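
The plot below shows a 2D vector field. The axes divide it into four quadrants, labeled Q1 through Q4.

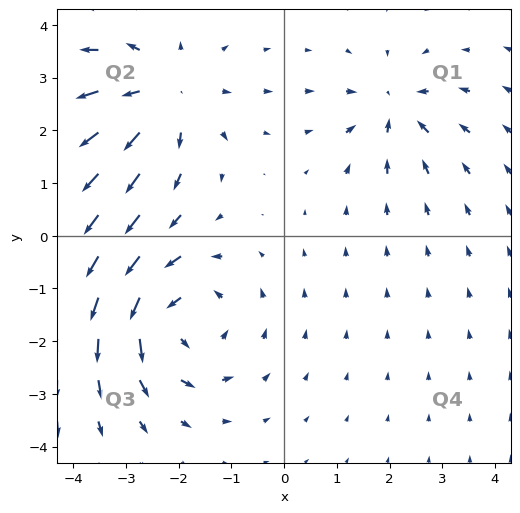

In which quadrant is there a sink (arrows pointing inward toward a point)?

The sink sits at approximately (2.1, 2.4), which lies in quadrant Q1. The divergence there is about -4, negative as expected for a sink.

Q1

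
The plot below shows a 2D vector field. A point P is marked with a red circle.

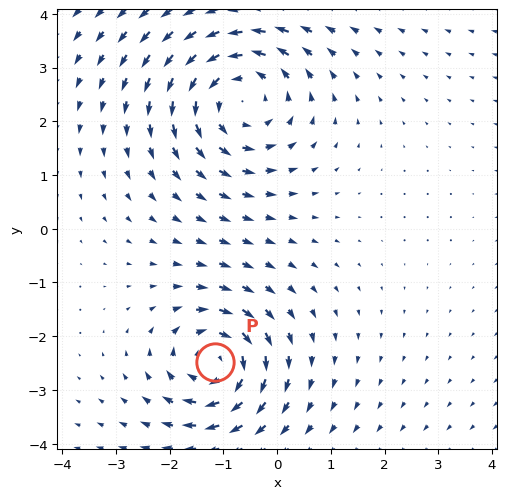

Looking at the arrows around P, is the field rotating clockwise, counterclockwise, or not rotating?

clockwise

Near P at (-1.2, -2.5) the arrows circulate clockwise. The curl (z-component) there is about -4; negative curl means clockwise rotation.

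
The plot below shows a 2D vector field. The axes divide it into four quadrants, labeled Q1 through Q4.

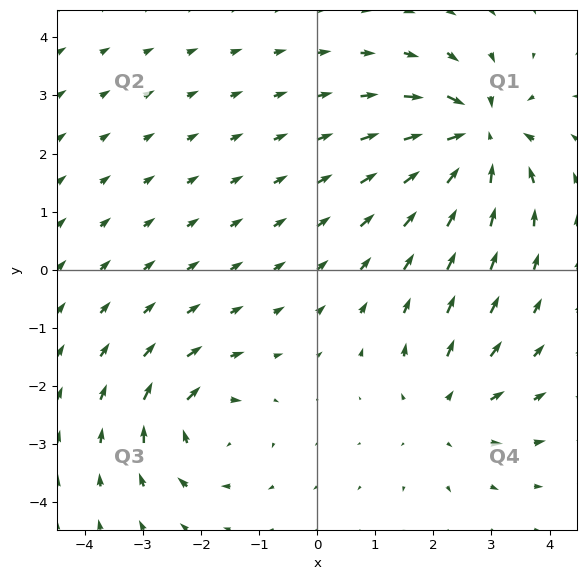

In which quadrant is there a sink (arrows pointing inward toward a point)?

Q1

The sink sits at approximately (2.8, 2.3), which lies in quadrant Q1. The divergence there is about -7, negative as expected for a sink.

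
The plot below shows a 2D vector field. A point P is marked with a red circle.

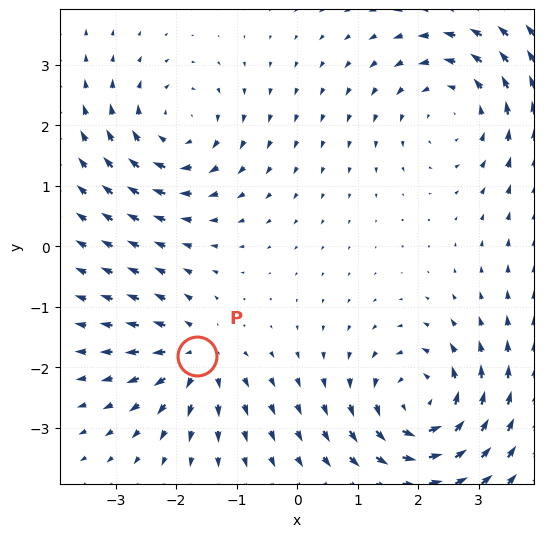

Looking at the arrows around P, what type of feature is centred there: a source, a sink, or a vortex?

source

At P (-1.7, -1.8) the arrows spread outward. Divergence about +4, curl ≈0 — positive divergence with near-zero curl is a source.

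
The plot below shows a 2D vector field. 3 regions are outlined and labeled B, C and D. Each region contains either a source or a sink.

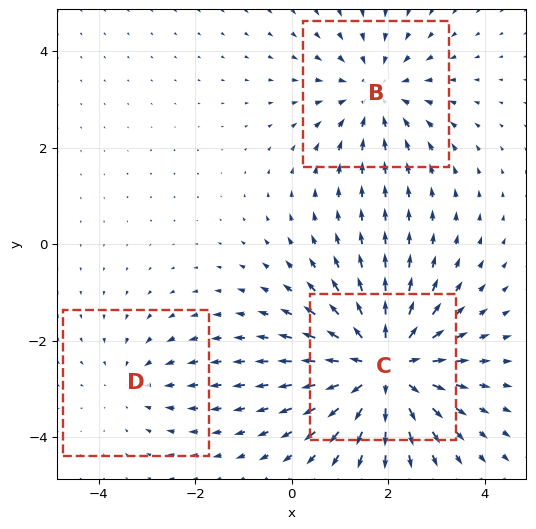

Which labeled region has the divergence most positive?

Divergence at each region's feature centre — B: about -3, C: about +4, D: about -2. Region C is most positive.

C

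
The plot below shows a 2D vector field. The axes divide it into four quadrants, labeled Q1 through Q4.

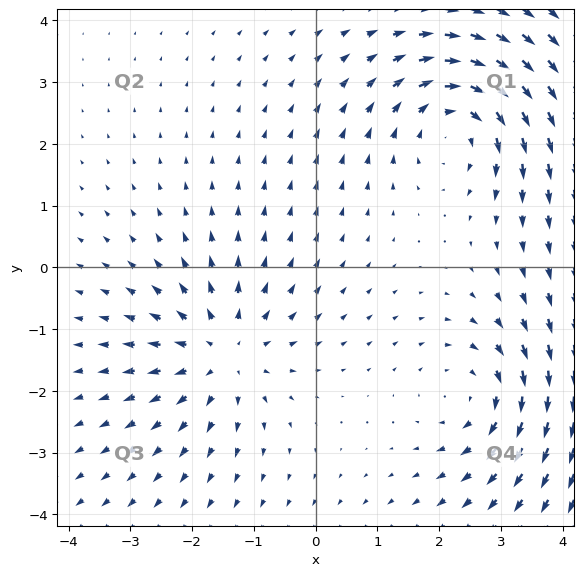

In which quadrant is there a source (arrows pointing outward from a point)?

The source sits at approximately (-1.5, -1.4), which lies in quadrant Q3. The divergence there is about +4, positive as expected for a source.

Q3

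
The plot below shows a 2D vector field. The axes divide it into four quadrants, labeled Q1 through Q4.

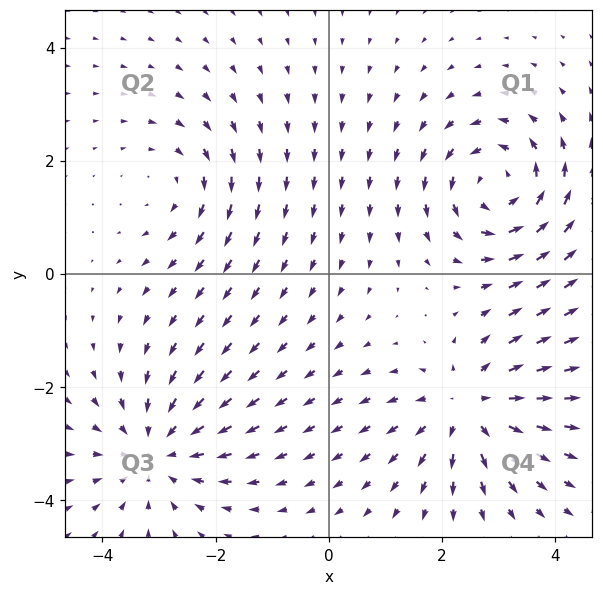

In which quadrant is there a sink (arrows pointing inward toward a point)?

The sink sits at approximately (-3.0, -3.1), which lies in quadrant Q3. The divergence there is about -4, negative as expected for a sink.

Q3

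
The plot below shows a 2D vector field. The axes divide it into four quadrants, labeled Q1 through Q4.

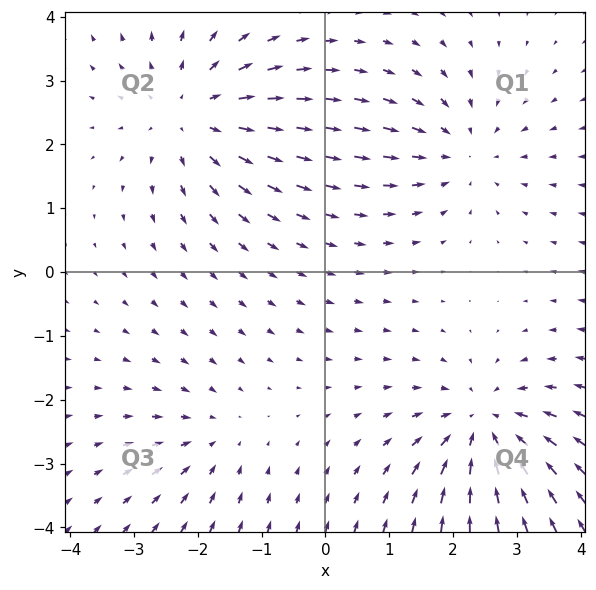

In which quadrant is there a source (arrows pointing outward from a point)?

Q2

The source sits at approximately (-2.1, 2.5), which lies in quadrant Q2. The divergence there is about +4, positive as expected for a source.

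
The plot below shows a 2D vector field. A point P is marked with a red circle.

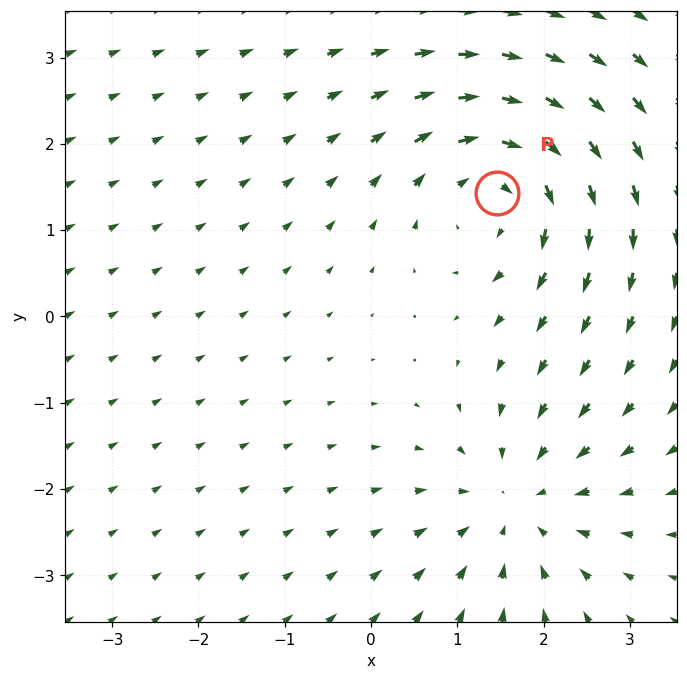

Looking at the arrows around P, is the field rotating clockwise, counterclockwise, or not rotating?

Near P at (1.5, 1.4) the arrows circulate clockwise. The curl (z-component) there is about -4; negative curl means clockwise rotation.

clockwise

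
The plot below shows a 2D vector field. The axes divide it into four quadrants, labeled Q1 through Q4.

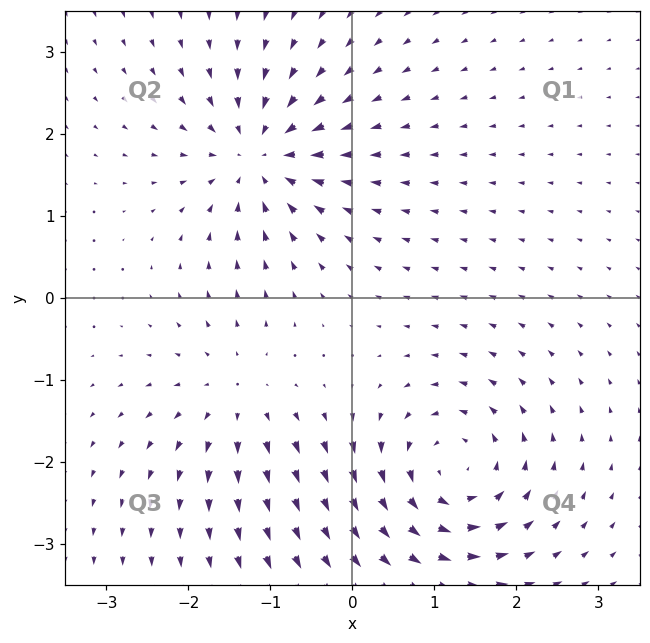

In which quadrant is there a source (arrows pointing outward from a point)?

Q3

The source sits at approximately (-1.4, -1.2), which lies in quadrant Q3. The divergence there is about +3, positive as expected for a source.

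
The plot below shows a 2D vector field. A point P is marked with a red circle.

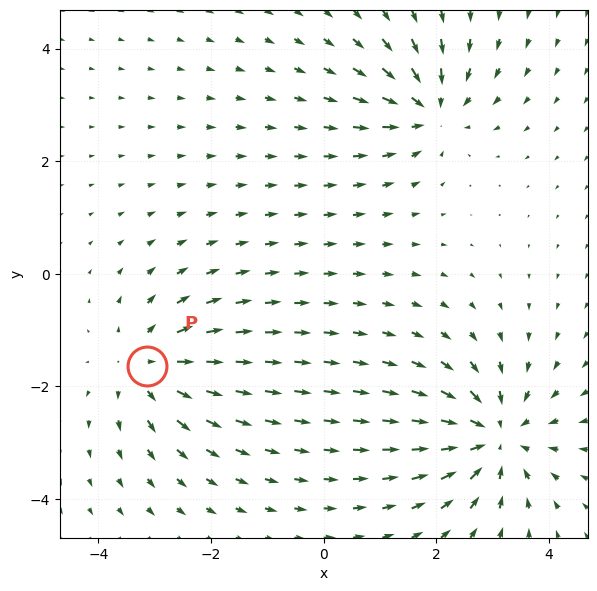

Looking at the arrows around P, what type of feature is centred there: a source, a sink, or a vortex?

At P (-3.1, -1.6) the arrows spread outward. Divergence about +4, curl ≈0 — positive divergence with near-zero curl is a source.

source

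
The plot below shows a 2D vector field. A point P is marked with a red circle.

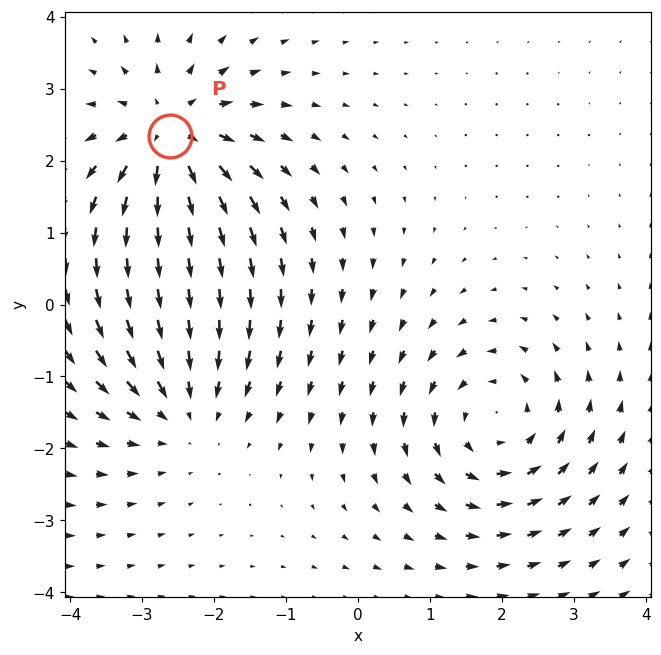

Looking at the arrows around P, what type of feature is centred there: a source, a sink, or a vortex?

source

At P (-2.6, 2.3) the arrows spread outward. Divergence about +6, curl ≈0 — positive divergence with near-zero curl is a source.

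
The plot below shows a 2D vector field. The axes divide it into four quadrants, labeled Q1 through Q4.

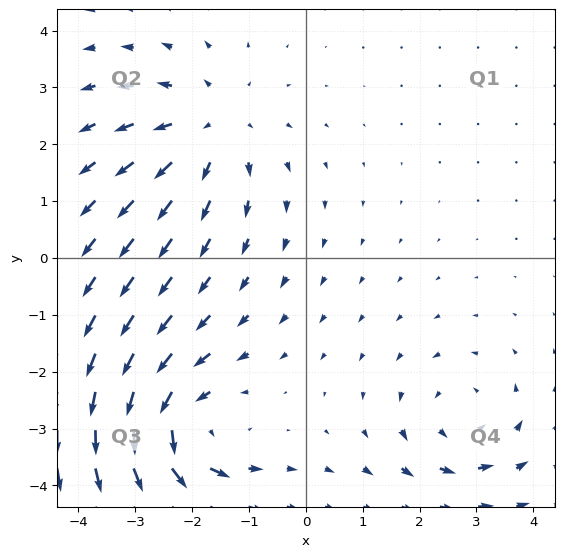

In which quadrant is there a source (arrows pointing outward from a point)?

The source sits at approximately (-1.7, 2.3), which lies in quadrant Q2. The divergence there is about +3, positive as expected for a source.

Q2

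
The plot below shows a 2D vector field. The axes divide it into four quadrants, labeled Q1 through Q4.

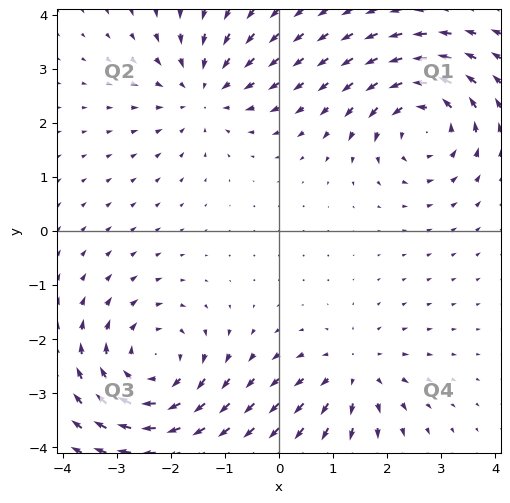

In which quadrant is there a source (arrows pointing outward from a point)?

Q4

The source sits at approximately (1.4, -2.6), which lies in quadrant Q4. The divergence there is about +3, positive as expected for a source.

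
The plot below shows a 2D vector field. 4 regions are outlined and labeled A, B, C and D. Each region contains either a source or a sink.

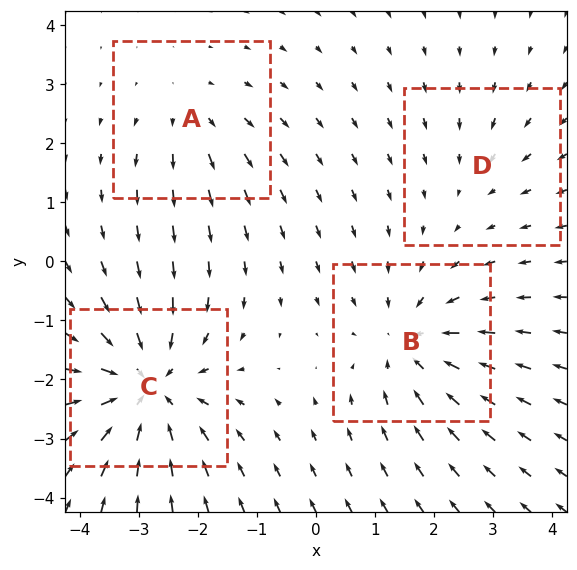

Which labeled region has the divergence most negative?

Divergence at each region's feature centre — A: about +3, B: about -5, C: about -6, D: about -2. Region C is most negative.

C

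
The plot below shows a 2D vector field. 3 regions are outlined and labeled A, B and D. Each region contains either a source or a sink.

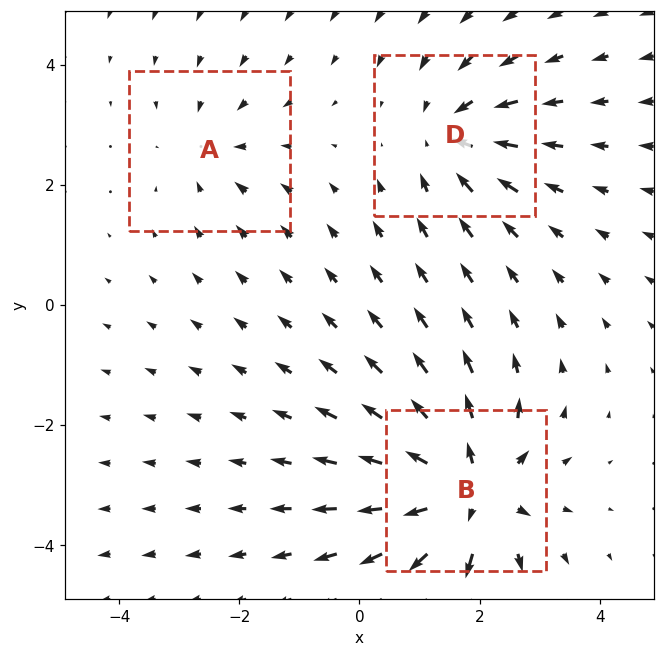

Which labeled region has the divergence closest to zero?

Divergence at each region's feature centre — A: about -2, B: about +5, D: about -3. Region A is closest to zero.

A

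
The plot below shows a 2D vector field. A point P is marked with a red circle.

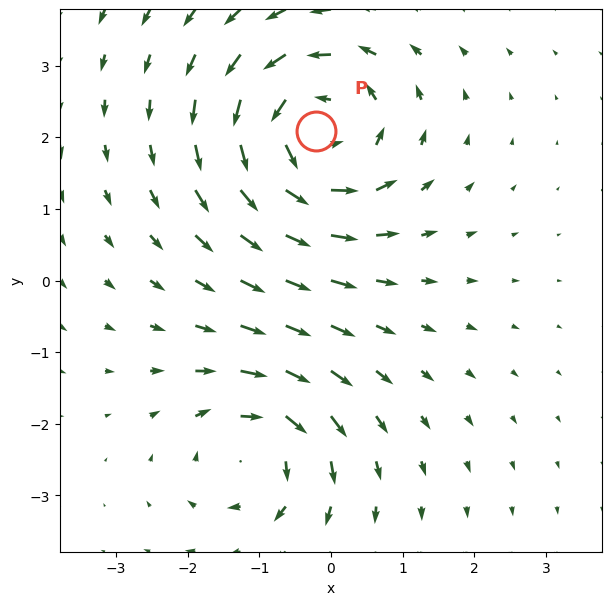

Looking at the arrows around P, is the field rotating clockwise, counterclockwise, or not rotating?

Near P at (-0.2, 2.1) the arrows circulate counterclockwise. The curl (z-component) there is about +4; positive curl means counterclockwise rotation.

counterclockwise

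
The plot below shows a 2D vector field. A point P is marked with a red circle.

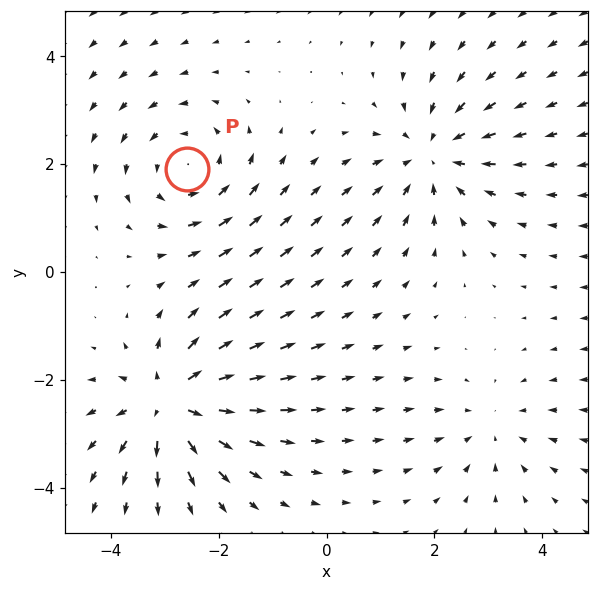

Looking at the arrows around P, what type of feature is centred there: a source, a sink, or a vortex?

At P (-2.6, 1.9) the arrows circulate counterclockwise. Divergence ≈0, curl about +3 — near-zero divergence with nonzero curl is a vortex.

vortex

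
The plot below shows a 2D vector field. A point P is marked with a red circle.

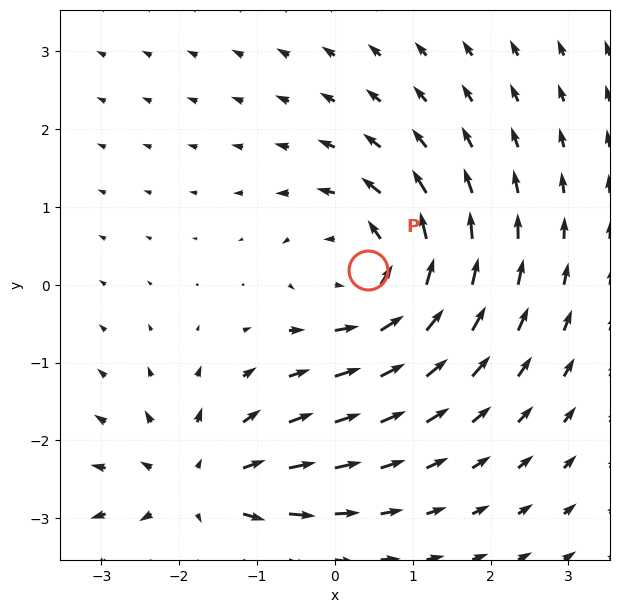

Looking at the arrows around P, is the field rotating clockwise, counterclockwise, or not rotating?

Near P at (0.4, 0.2) the arrows circulate counterclockwise. The curl (z-component) there is about +6; positive curl means counterclockwise rotation.

counterclockwise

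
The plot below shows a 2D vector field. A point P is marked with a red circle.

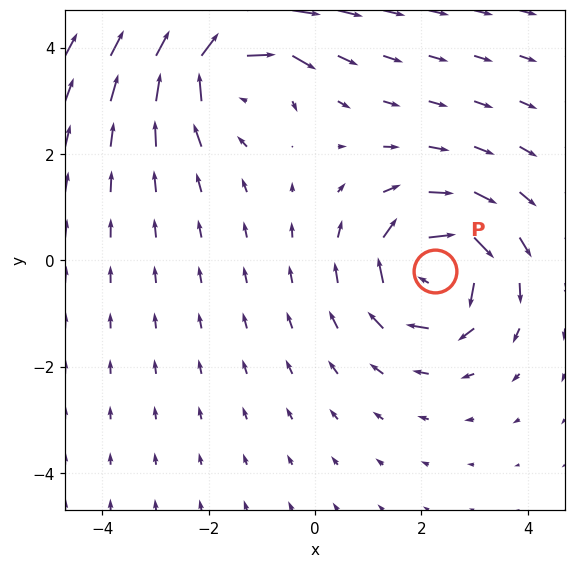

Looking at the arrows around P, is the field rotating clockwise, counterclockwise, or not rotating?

Near P at (2.2, -0.2) the arrows circulate clockwise. The curl (z-component) there is about -6; negative curl means clockwise rotation.

clockwise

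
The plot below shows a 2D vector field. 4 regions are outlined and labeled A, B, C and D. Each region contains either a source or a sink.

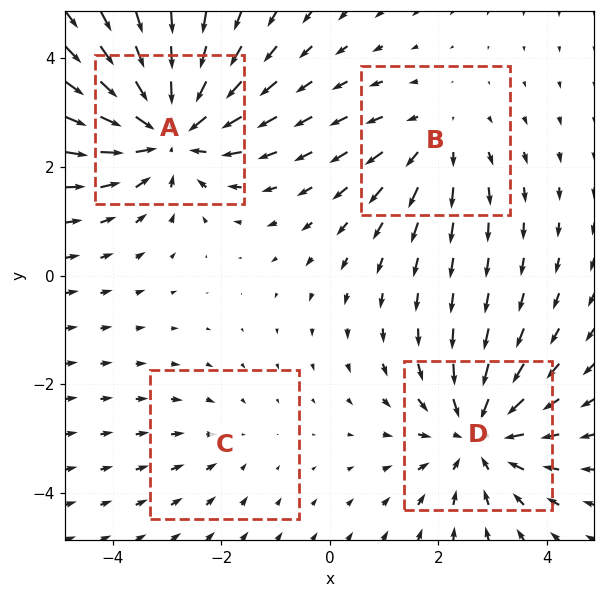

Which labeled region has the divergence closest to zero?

C

Divergence at each region's feature centre — A: about -6, B: about +3, C: about -2, D: about -4. Region C is closest to zero.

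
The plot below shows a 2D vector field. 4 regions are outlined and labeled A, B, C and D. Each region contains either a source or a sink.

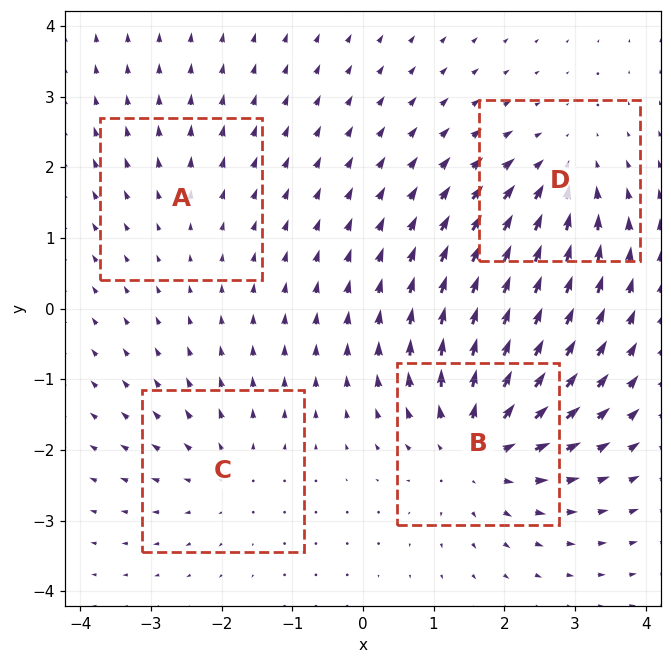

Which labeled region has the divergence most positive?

B

Divergence at each region's feature centre — A: about +2, B: about +6, C: about +3, D: about -4. Region B is most positive.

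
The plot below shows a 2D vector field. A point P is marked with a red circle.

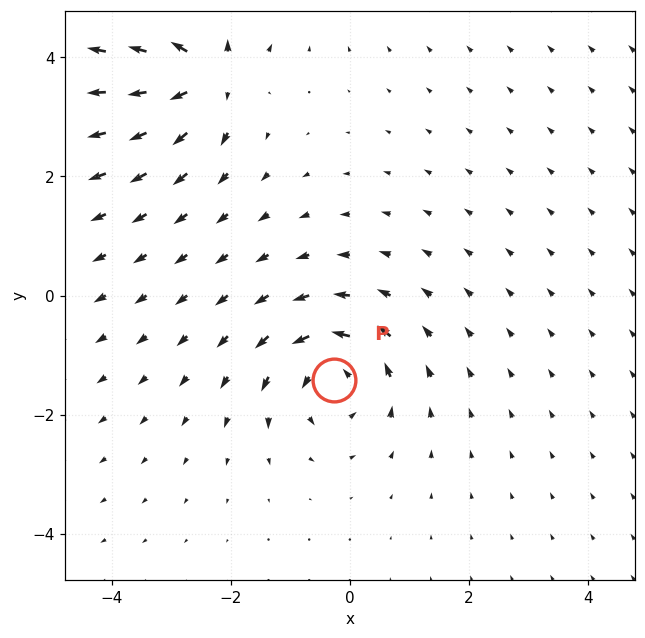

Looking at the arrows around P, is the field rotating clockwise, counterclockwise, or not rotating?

Near P at (-0.3, -1.4) the arrows circulate counterclockwise. The curl (z-component) there is about +4; positive curl means counterclockwise rotation.

counterclockwise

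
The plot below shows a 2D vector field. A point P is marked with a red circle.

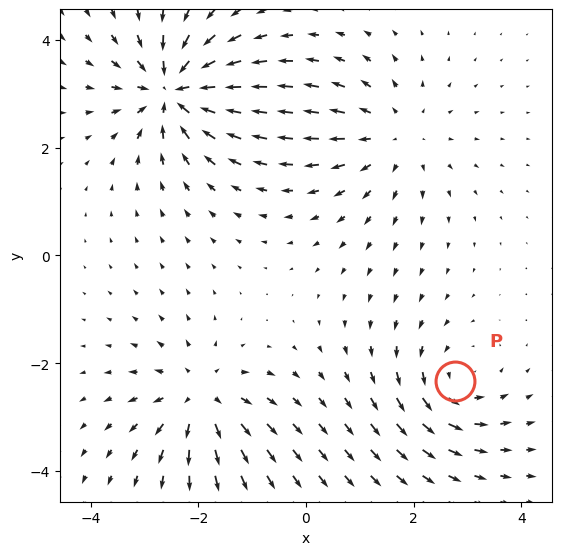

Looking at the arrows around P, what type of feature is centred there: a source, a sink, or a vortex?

At P (2.8, -2.3) the arrows circulate counterclockwise. Divergence ≈0, curl about +4 — near-zero divergence with nonzero curl is a vortex.

vortex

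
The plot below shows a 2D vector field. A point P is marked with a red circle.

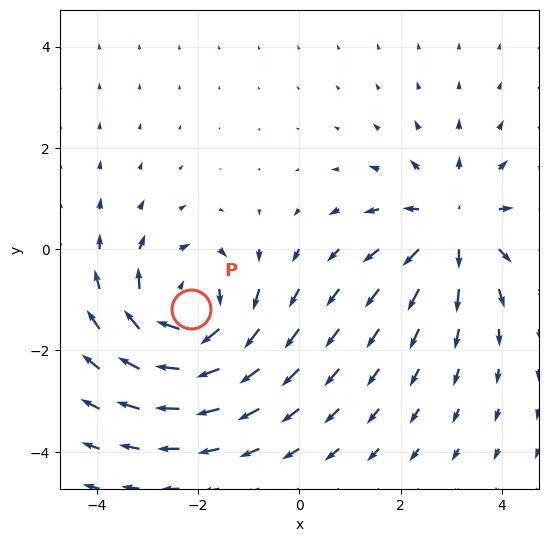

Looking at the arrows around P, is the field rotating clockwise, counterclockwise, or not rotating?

Near P at (-2.1, -1.2) the arrows circulate clockwise. The curl (z-component) there is about -4; negative curl means clockwise rotation.

clockwise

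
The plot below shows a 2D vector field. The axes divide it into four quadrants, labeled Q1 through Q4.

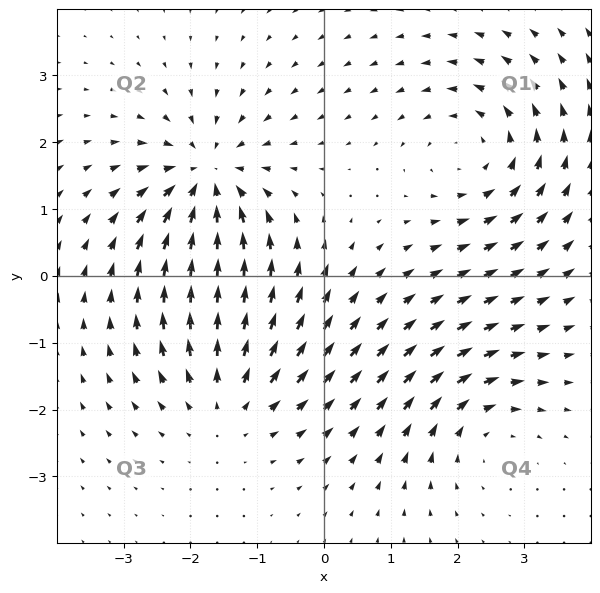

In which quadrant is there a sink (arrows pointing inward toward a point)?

Q2

The sink sits at approximately (-1.8, 1.5), which lies in quadrant Q2. The divergence there is about -5, negative as expected for a sink.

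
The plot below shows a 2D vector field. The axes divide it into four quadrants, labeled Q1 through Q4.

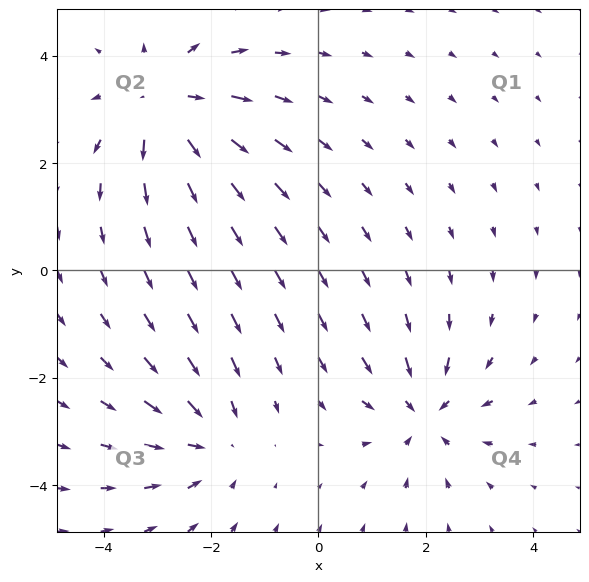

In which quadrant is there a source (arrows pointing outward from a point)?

Q2

The source sits at approximately (-2.9, 3.1), which lies in quadrant Q2. The divergence there is about +4, positive as expected for a source.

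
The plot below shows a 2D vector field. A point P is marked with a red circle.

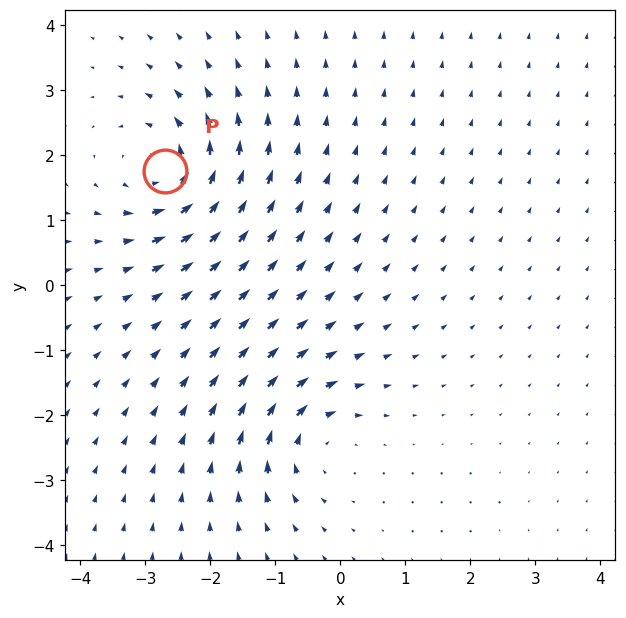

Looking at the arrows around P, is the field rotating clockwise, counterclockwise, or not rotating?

Near P at (-2.7, 1.8) the arrows circulate counterclockwise. The curl (z-component) there is about +5; positive curl means counterclockwise rotation.

counterclockwise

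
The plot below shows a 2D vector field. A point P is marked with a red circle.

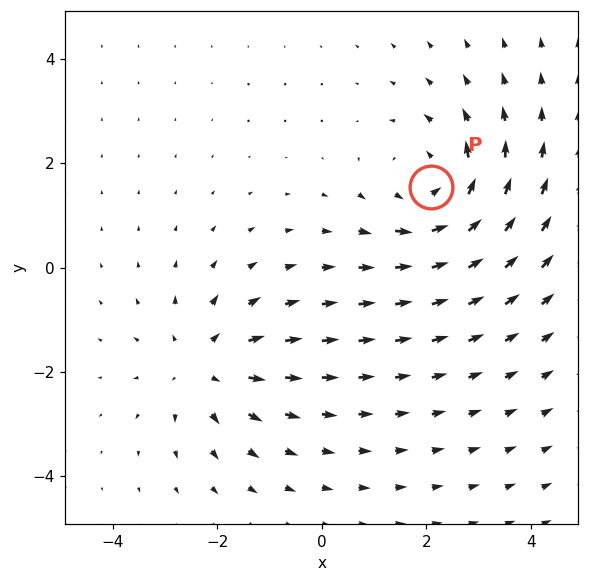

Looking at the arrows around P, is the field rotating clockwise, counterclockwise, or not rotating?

counterclockwise

Near P at (2.1, 1.5) the arrows circulate counterclockwise. The curl (z-component) there is about +4; positive curl means counterclockwise rotation.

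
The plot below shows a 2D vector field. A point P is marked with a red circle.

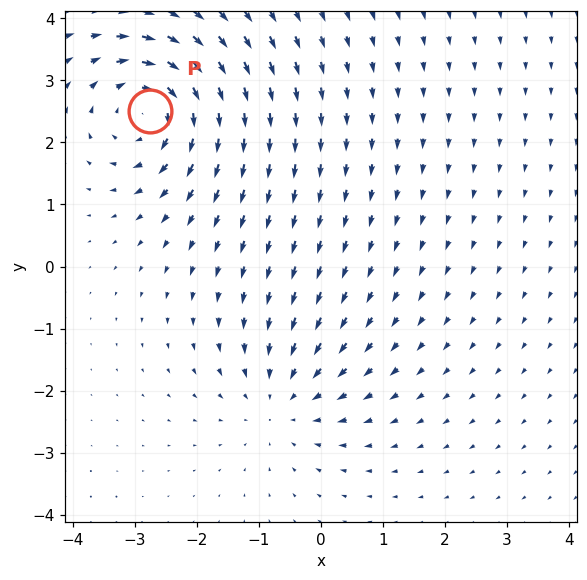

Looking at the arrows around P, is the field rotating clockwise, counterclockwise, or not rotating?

clockwise

Near P at (-2.8, 2.5) the arrows circulate clockwise. The curl (z-component) there is about -5; negative curl means clockwise rotation.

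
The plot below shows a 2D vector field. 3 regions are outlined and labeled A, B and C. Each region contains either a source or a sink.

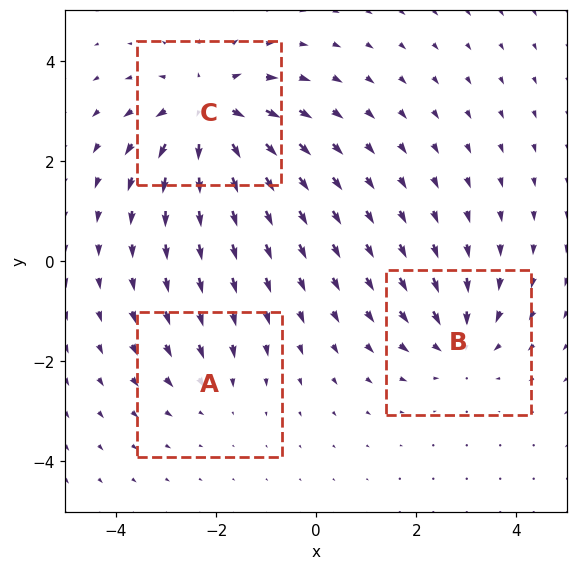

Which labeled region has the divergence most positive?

Divergence at each region's feature centre — A: about -2, B: about -3, C: about +5. Region C is most positive.

C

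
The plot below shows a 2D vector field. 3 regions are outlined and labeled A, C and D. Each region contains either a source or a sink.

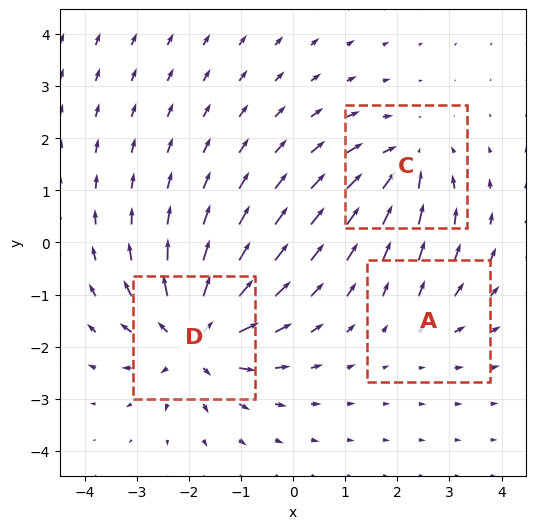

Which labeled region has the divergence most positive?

Divergence at each region's feature centre — A: about +2, C: about -4, D: about +6. Region D is most positive.

D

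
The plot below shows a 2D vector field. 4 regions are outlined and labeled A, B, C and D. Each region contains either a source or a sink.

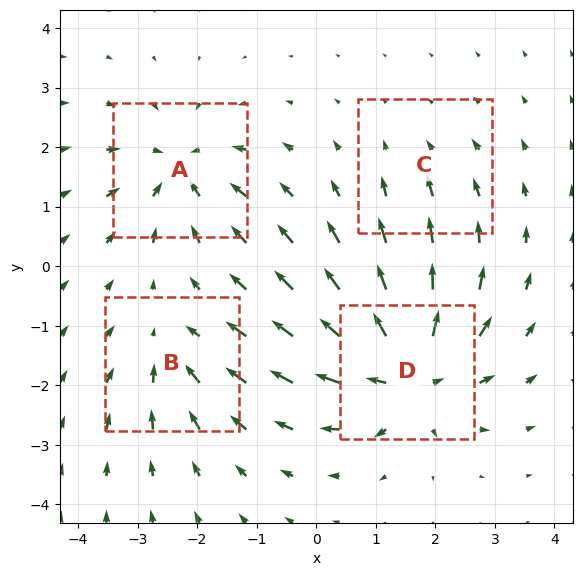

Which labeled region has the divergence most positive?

D

Divergence at each region's feature centre — A: about -5, B: about -4, C: about -2, D: about +8. Region D is most positive.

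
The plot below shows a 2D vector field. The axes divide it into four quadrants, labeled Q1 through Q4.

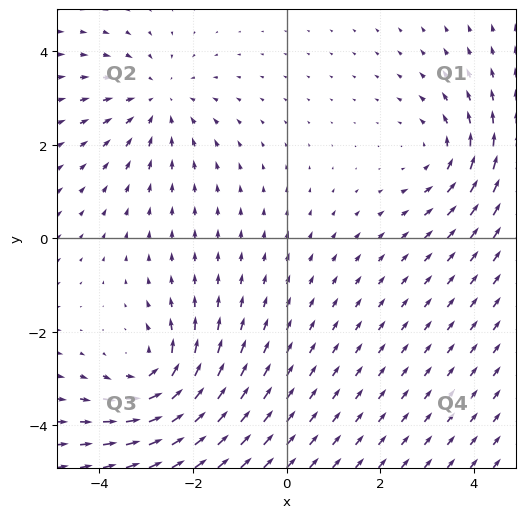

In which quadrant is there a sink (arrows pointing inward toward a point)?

Q2

The sink sits at approximately (-2.8, 2.9), which lies in quadrant Q2. The divergence there is about -2, negative as expected for a sink.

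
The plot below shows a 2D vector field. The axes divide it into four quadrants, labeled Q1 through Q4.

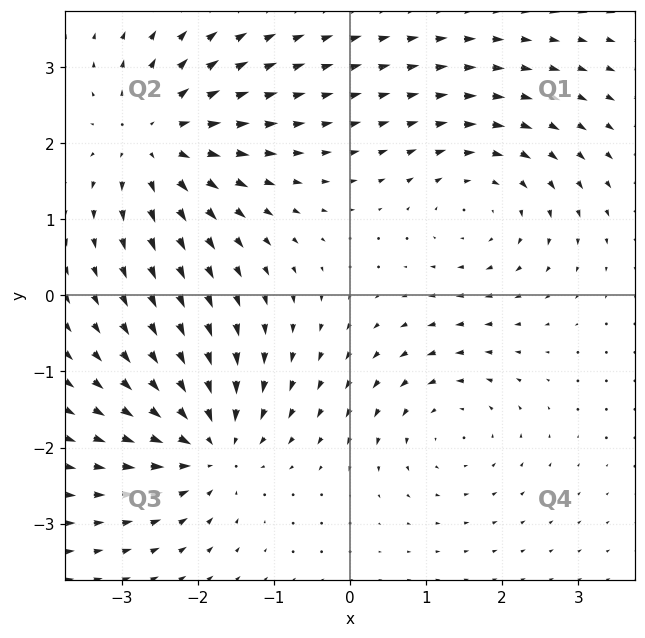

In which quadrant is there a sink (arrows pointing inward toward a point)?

The sink sits at approximately (-1.8, -2.0), which lies in quadrant Q3. The divergence there is about -5, negative as expected for a sink.

Q3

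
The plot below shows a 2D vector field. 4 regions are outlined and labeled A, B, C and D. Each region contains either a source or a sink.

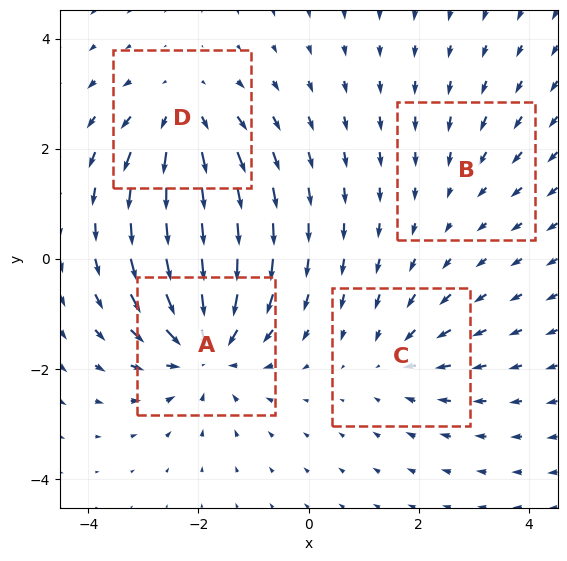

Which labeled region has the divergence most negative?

Divergence at each region's feature centre — A: about -7, B: about -2, C: about -3, D: about +5. Region A is most negative.

A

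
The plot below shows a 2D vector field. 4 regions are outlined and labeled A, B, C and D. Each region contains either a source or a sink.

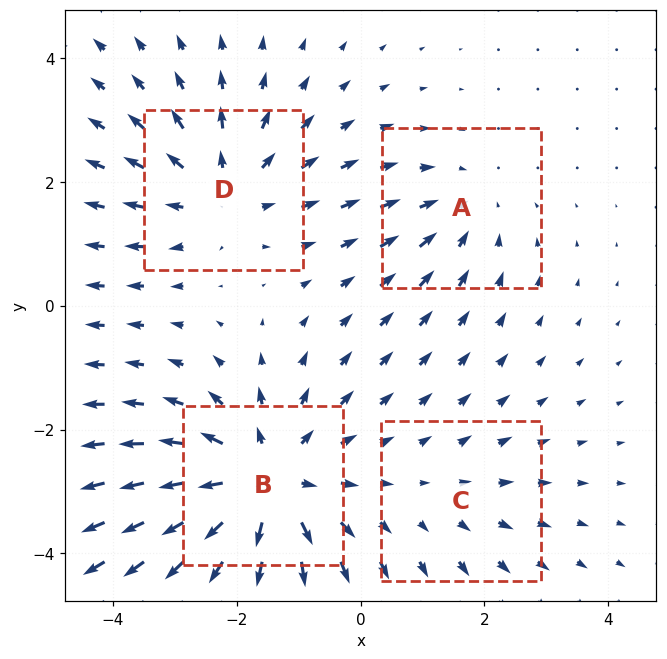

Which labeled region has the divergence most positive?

Divergence at each region's feature centre — A: about -3, B: about +6, C: about +2, D: about +4. Region B is most positive.

B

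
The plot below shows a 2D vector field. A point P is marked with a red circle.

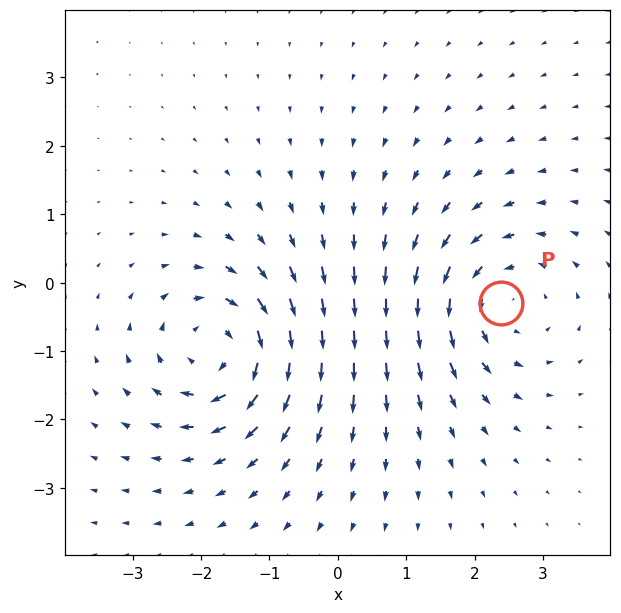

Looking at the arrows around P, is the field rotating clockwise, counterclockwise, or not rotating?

Near P at (2.4, -0.3) the arrows circulate counterclockwise. The curl (z-component) there is about +4; positive curl means counterclockwise rotation.

counterclockwise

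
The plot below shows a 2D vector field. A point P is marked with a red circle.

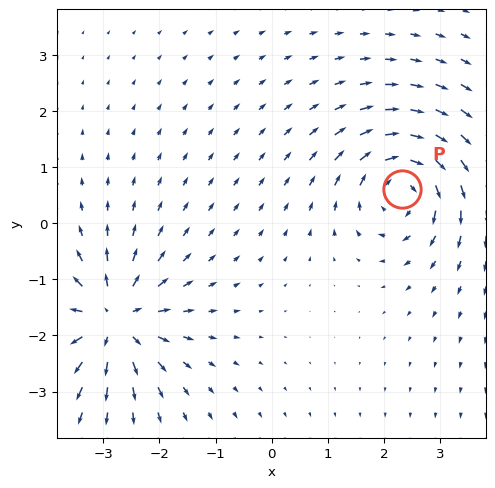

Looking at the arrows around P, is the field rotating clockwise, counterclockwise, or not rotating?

clockwise

Near P at (2.3, 0.6) the arrows circulate clockwise. The curl (z-component) there is about -6; negative curl means clockwise rotation.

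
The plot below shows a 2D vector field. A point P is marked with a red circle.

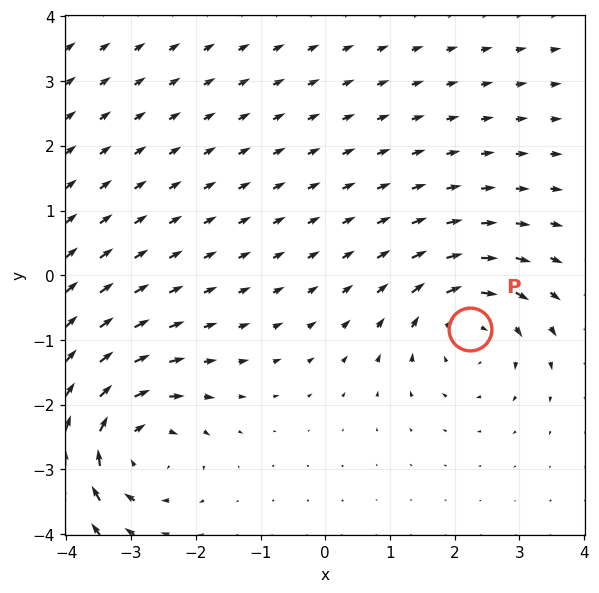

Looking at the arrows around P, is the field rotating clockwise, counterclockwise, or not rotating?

Near P at (2.2, -0.8) the arrows circulate clockwise. The curl (z-component) there is about -5; negative curl means clockwise rotation.

clockwise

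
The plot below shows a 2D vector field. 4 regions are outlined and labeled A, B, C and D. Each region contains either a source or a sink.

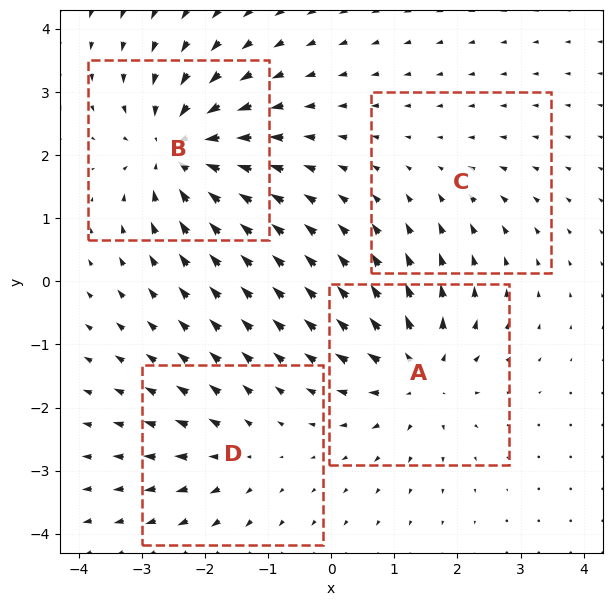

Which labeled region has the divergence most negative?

Divergence at each region's feature centre — A: about +6, B: about -7, C: about -2, D: about +4. Region B is most negative.

B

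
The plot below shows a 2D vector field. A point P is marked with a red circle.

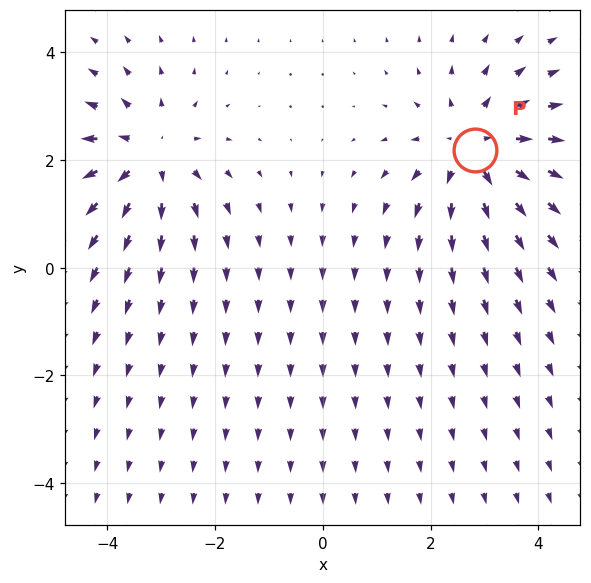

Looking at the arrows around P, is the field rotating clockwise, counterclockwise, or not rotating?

not rotating

Near P at (2.8, 2.2) the arrows show no circulation. The curl there is ≈0.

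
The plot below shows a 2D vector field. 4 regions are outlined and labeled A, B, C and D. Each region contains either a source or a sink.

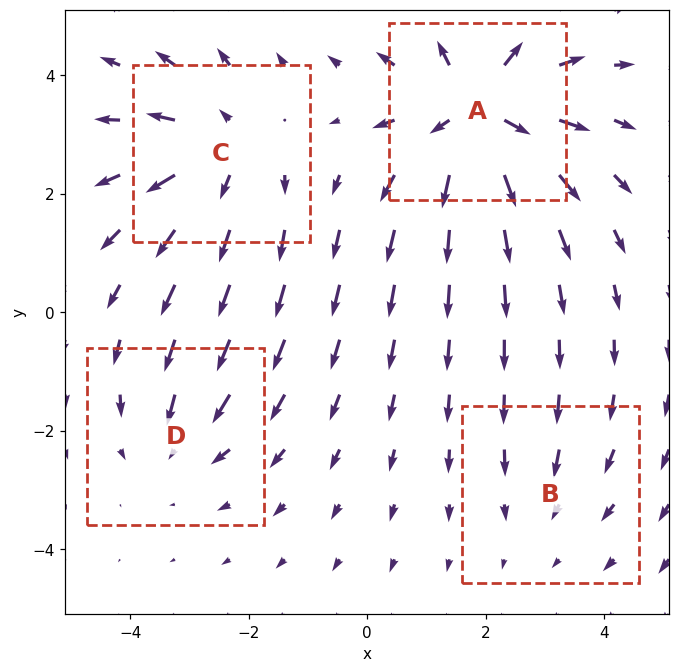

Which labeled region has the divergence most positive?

Divergence at each region's feature centre — A: about +7, B: about -2, C: about +4, D: about -3. Region A is most positive.

A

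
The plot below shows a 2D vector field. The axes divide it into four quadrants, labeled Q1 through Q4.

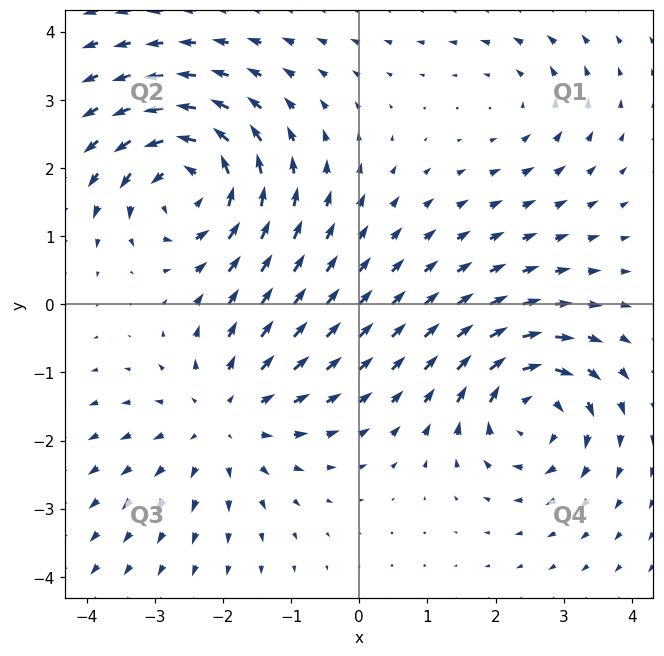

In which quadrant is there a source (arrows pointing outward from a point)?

The source sits at approximately (-2.0, -1.7), which lies in quadrant Q3. The divergence there is about +4, positive as expected for a source.

Q3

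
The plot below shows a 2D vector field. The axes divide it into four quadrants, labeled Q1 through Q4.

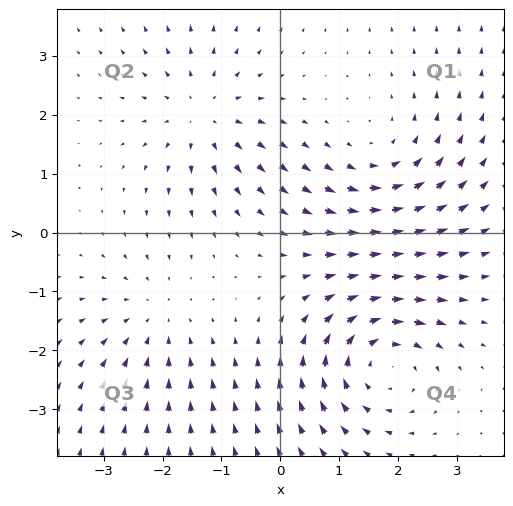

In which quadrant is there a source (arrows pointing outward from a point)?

The source sits at approximately (-1.3, 2.0), which lies in quadrant Q2. The divergence there is about +3, positive as expected for a source.

Q2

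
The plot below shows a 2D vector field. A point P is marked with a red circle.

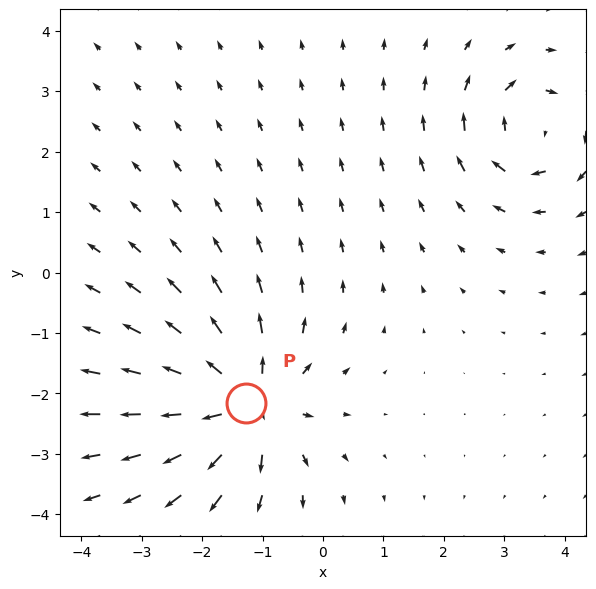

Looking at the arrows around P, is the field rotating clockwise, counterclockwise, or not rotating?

not rotating

Near P at (-1.3, -2.2) the arrows show no circulation. The curl there is ≈0.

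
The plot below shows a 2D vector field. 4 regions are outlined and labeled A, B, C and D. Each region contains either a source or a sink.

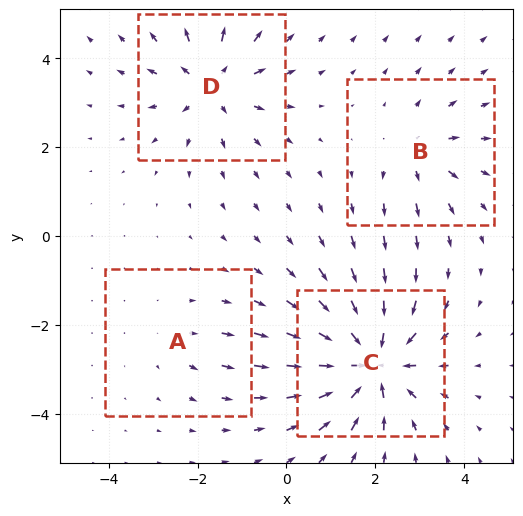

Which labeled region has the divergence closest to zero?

A

Divergence at each region's feature centre — A: about +2, B: about +4, C: about -8, D: about +5. Region A is closest to zero.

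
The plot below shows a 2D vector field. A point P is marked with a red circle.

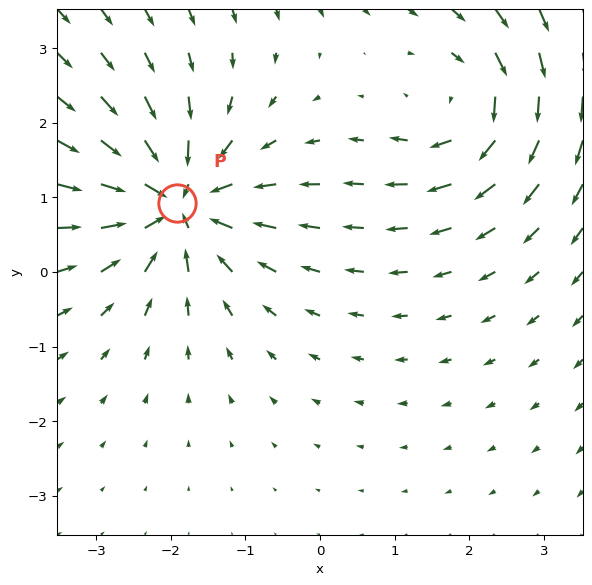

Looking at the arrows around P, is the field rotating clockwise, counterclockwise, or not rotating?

not rotating

Near P at (-1.9, 0.9) the arrows show no circulation. The curl there is ≈0.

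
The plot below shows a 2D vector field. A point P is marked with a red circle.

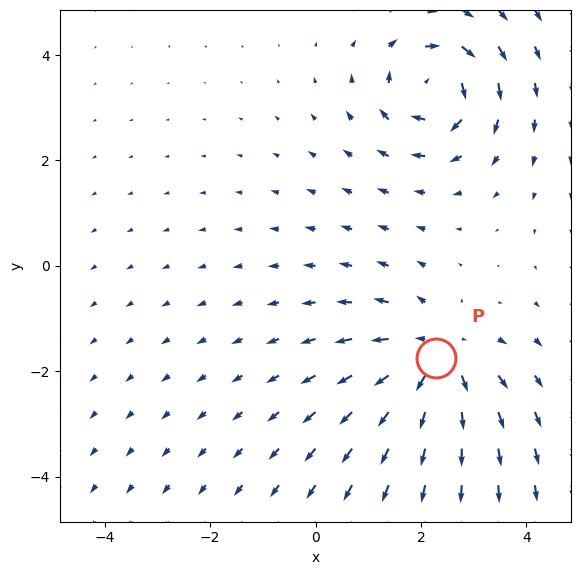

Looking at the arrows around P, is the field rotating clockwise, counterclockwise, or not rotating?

not rotating

Near P at (2.3, -1.7) the arrows show no circulation. The curl there is ≈0.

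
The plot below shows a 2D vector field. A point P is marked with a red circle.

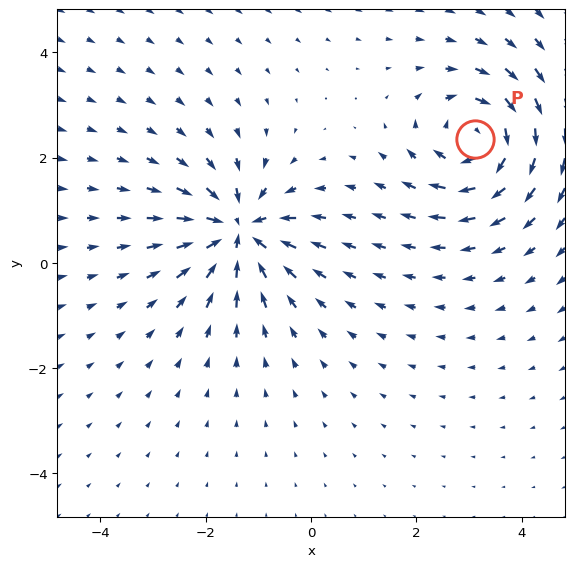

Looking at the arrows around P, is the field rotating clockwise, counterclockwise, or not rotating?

clockwise

Near P at (3.1, 2.4) the arrows circulate clockwise. The curl (z-component) there is about -5; negative curl means clockwise rotation.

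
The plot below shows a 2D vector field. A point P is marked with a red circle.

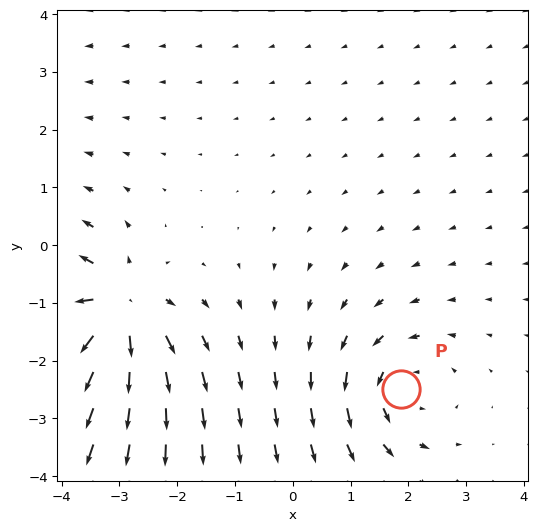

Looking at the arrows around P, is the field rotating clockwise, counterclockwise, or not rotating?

Near P at (1.9, -2.5) the arrows circulate counterclockwise. The curl (z-component) there is about +3; positive curl means counterclockwise rotation.

counterclockwise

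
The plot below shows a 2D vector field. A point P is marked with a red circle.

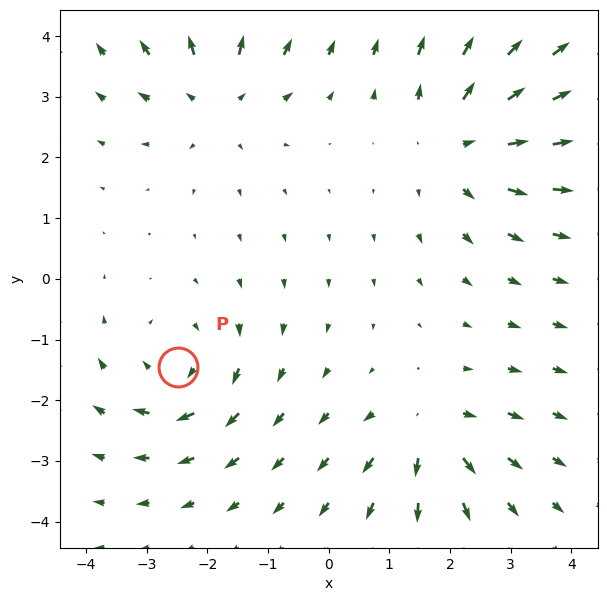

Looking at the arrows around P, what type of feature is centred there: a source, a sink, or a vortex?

vortex

At P (-2.5, -1.5) the arrows circulate clockwise. Divergence ≈0, curl about -3 — near-zero divergence with nonzero curl is a vortex.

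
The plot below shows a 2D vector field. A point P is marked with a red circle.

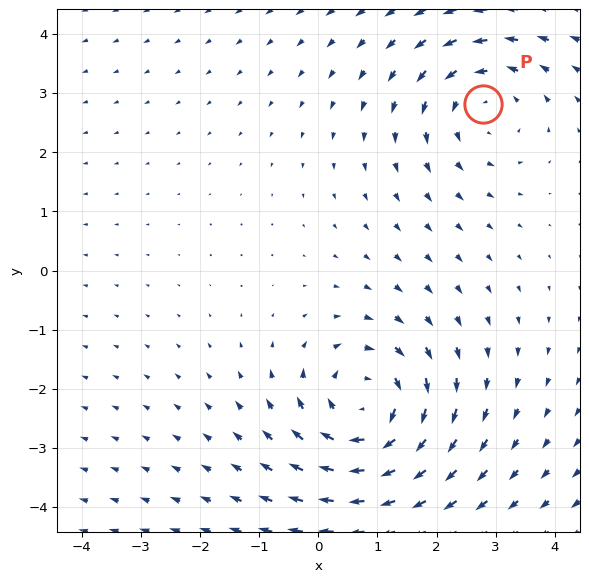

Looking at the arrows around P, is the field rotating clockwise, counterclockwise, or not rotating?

Near P at (2.8, 2.8) the arrows circulate counterclockwise. The curl (z-component) there is about +2; positive curl means counterclockwise rotation.

counterclockwise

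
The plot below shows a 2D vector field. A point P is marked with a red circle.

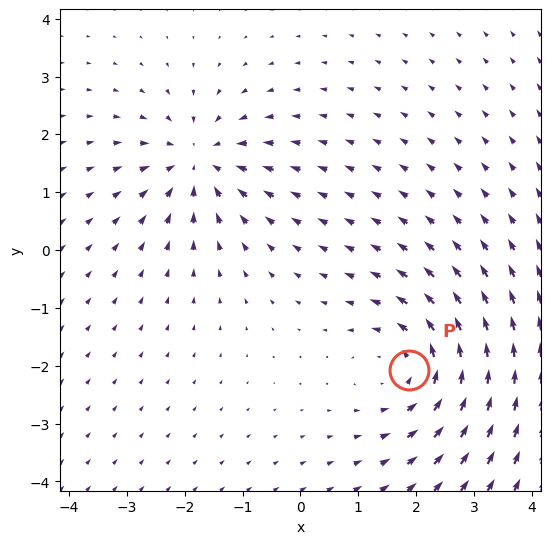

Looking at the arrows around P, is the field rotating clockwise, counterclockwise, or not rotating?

Near P at (1.9, -2.1) the arrows circulate counterclockwise. The curl (z-component) there is about +3; positive curl means counterclockwise rotation.

counterclockwise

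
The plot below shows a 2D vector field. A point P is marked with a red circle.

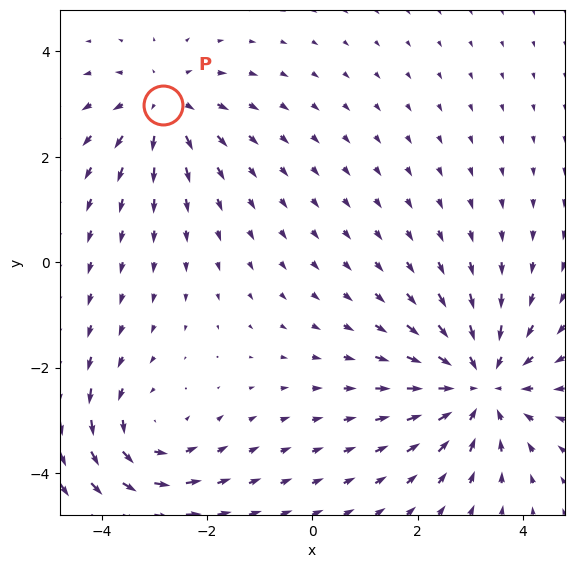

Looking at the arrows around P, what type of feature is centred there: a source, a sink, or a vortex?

source

At P (-2.8, 3.0) the arrows spread outward. Divergence about +3, curl ≈0 — positive divergence with near-zero curl is a source.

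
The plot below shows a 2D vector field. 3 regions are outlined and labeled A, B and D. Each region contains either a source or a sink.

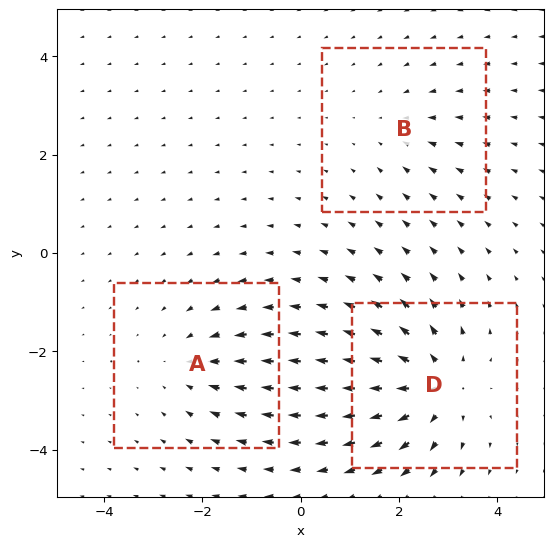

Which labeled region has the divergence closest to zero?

Divergence at each region's feature centre — A: about -3, B: about -2, D: about +5. Region B is closest to zero.

B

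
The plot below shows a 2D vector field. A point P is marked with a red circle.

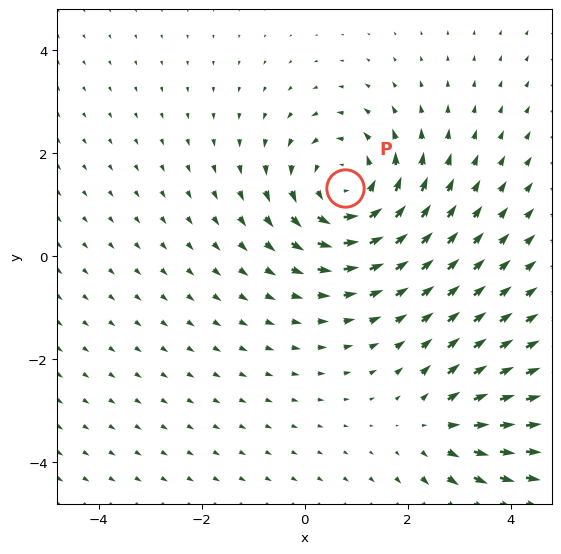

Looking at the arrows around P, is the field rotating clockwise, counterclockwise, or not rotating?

Near P at (0.8, 1.3) the arrows circulate counterclockwise. The curl (z-component) there is about +4; positive curl means counterclockwise rotation.

counterclockwise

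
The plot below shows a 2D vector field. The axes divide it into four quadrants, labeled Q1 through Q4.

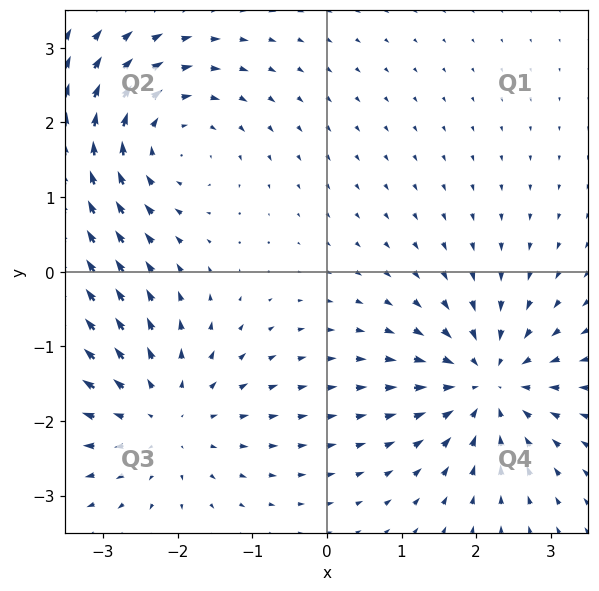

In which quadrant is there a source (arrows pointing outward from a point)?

Q3

The source sits at approximately (-2.2, -1.9), which lies in quadrant Q3. The divergence there is about +4, positive as expected for a source.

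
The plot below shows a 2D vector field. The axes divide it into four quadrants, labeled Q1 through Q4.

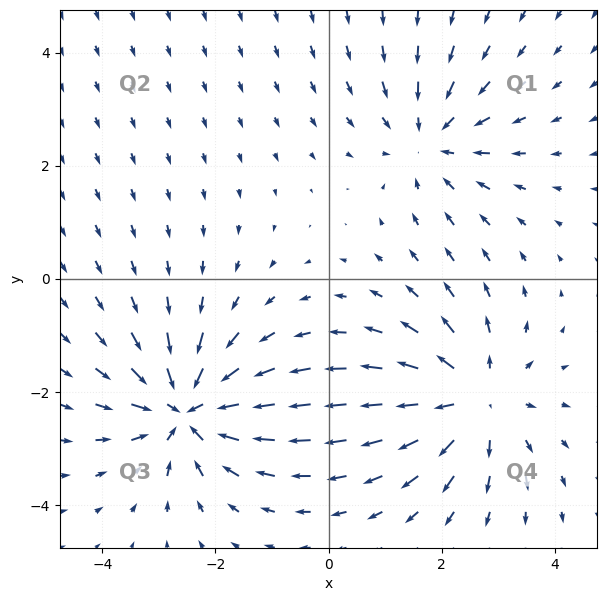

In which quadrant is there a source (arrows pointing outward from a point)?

Q4

The source sits at approximately (2.6, -2.1), which lies in quadrant Q4. The divergence there is about +3, positive as expected for a source.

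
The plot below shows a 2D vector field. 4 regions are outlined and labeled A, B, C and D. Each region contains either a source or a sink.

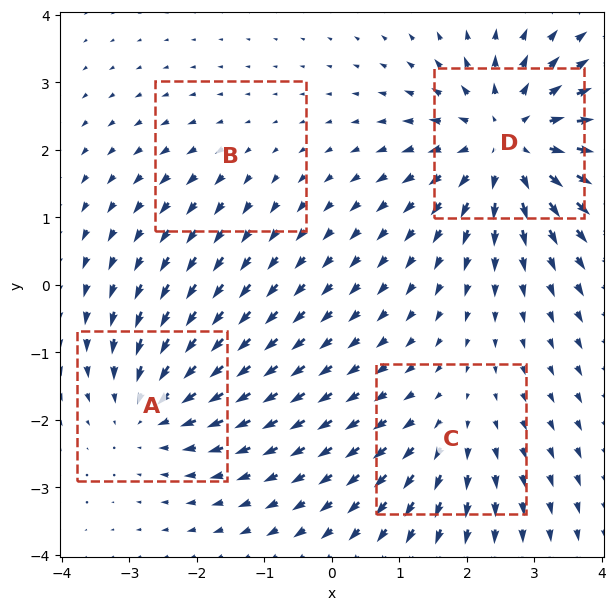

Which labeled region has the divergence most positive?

D

Divergence at each region's feature centre — A: about -4, B: about +2, C: about +3, D: about +7. Region D is most positive.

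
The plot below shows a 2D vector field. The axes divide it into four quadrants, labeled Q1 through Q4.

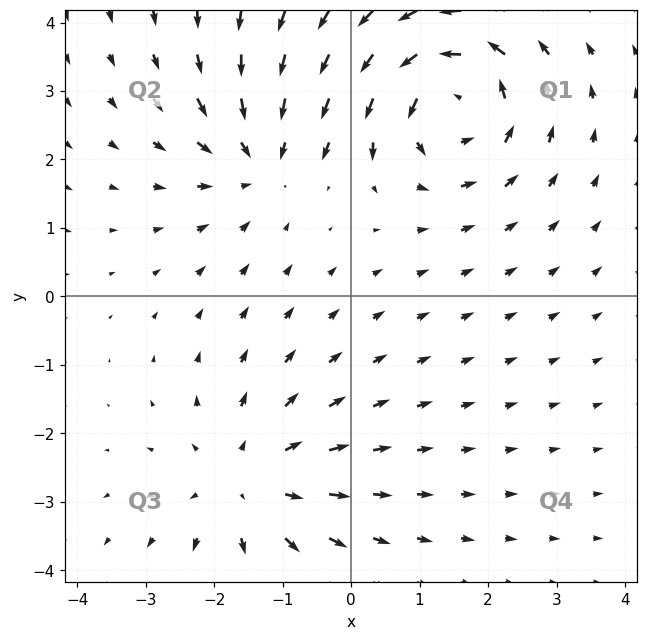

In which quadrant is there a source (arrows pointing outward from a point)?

The source sits at approximately (-1.5, -2.7), which lies in quadrant Q3. The divergence there is about +3, positive as expected for a source.

Q3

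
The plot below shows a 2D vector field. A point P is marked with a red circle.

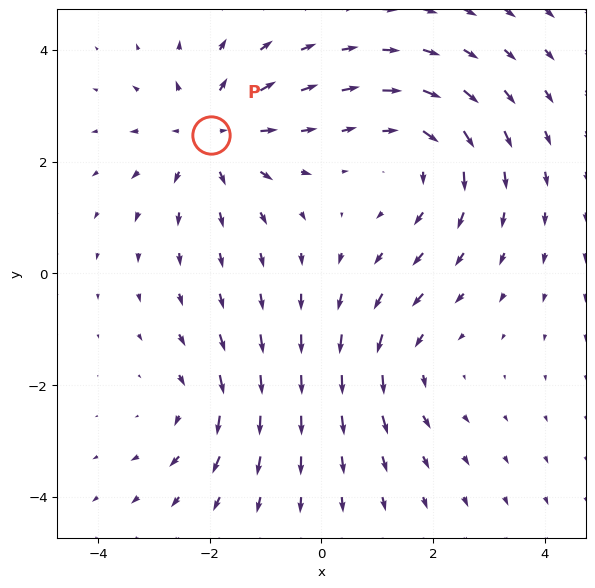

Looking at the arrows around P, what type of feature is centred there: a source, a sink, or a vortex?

At P (-2.0, 2.5) the arrows spread outward. Divergence about +4, curl ≈0 — positive divergence with near-zero curl is a source.

source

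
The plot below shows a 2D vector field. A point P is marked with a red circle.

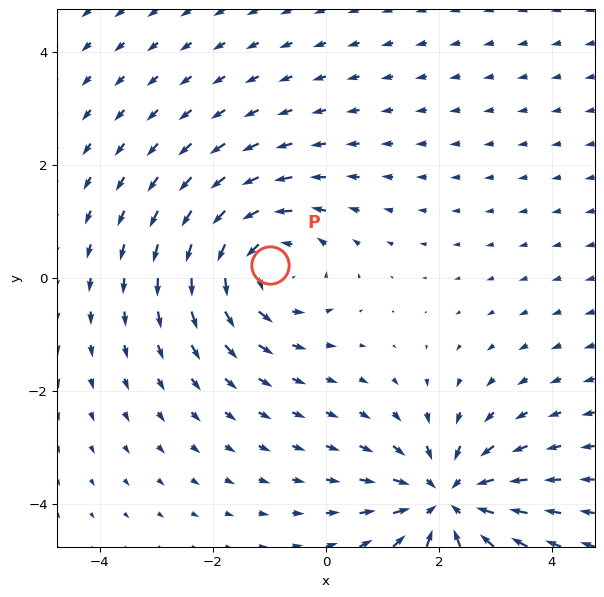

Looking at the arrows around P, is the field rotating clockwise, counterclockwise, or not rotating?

Near P at (-1.0, 0.2) the arrows circulate counterclockwise. The curl (z-component) there is about +2; positive curl means counterclockwise rotation.

counterclockwise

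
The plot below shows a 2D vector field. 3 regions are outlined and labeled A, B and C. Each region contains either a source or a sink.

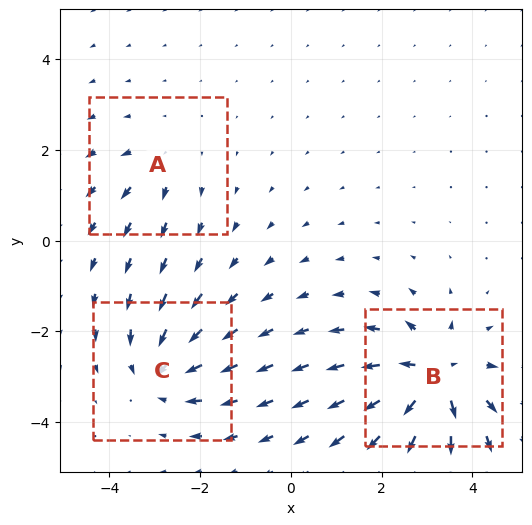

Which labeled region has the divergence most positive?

Divergence at each region's feature centre — A: about +2, B: about +6, C: about -4. Region B is most positive.

B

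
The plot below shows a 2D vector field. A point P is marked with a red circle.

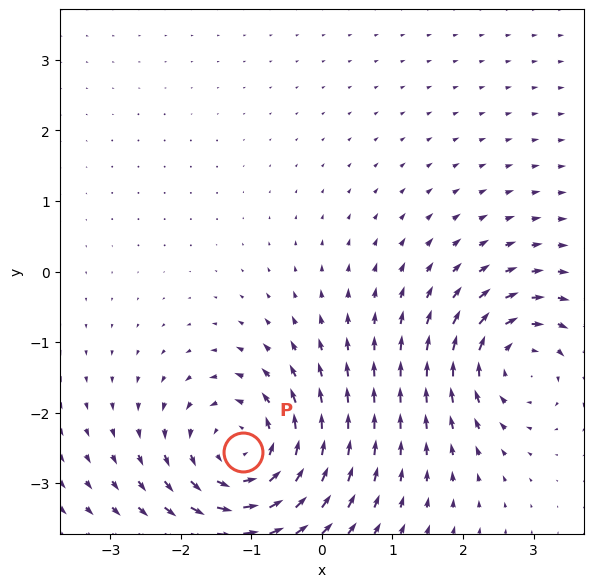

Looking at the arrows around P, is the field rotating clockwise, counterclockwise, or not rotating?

counterclockwise

Near P at (-1.1, -2.6) the arrows circulate counterclockwise. The curl (z-component) there is about +5; positive curl means counterclockwise rotation.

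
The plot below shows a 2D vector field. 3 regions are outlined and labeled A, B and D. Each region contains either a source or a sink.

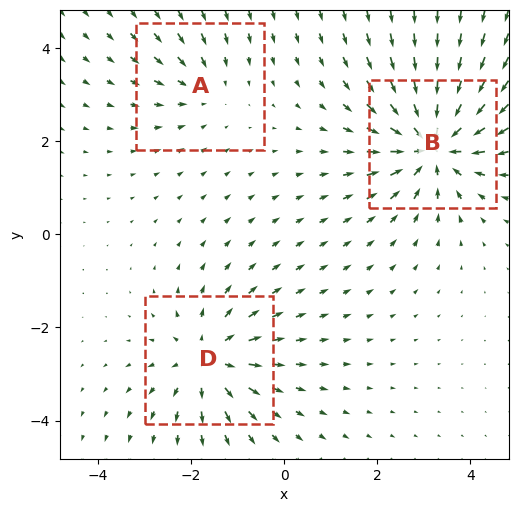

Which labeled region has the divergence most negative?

Divergence at each region's feature centre — A: about -2, B: about -5, D: about +4. Region B is most negative.

B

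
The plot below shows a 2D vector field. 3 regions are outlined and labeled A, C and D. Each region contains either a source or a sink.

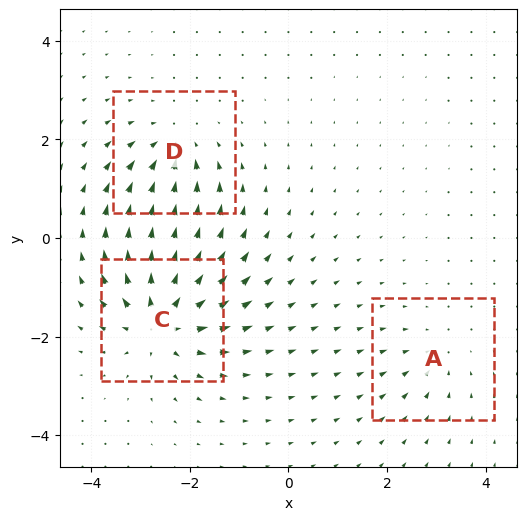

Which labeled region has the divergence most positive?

Divergence at each region's feature centre — A: about -2, C: about +6, D: about -4. Region C is most positive.

C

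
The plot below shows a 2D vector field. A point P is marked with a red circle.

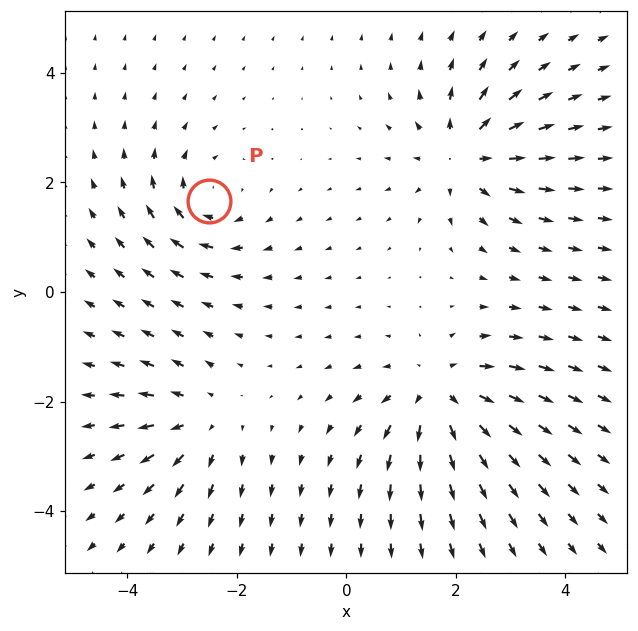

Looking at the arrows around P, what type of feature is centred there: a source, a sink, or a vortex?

vortex

At P (-2.5, 1.7) the arrows circulate clockwise. Divergence ≈0, curl about -4 — near-zero divergence with nonzero curl is a vortex.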